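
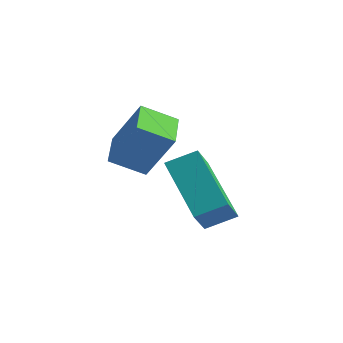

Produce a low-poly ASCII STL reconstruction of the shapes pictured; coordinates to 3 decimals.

solid 
facet normal -0.620 0.735 0.276
outer loop
vertex -1.375 0.727 2.076
vertex -0.759 1.433 1.58
vertex -2.187 0.527 0.782
endloop
endfacet
facet normal -0.581 -0.666 0.468
outer loop
vertex -1.461 -0.333 0.46
vertex -1.375 0.727 2.076
vertex -2.187 0.527 0.782
endloop
endfacet
facet normal -0.620 0.735 0.275
outer loop
vertex -2.187 0.527 0.782
vertex -0.759 1.433 1.58
vertex -1.57 1.233 0.287
endloop
endfacet
facet normal -0.526 -0.129 -0.840
outer loop
vertex -1.57 1.233 0.287
vertex -1.461 -0.333 0.46
vertex -2.187 0.527 0.782
endloop
endfacet
facet normal 0.527 0.130 0.840
outer loop
vertex -1.375 0.727 2.076
vertex -0.033 0.573 1.258
vertex -0.759 1.433 1.58
endloop
endfacet
facet normal -0.581 -0.666 0.468
outer loop
vertex -0.65 -0.133 1.753
vertex -1.375 0.727 2.076
vertex -1.461 -0.333 0.46
endloop
endfacet
facet normal 0.527 0.129 0.840
outer loop
vertex -0.65 -0.133 1.753
vertex -0.033 0.573 1.258
vertex -1.375 0.727 2.076
endloop
endfacet
facet normal 0.581 0.666 -0.468
outer loop
vertex -0.759 1.433 1.58
vertex -0.033 0.573 1.258
vertex -1.57 1.233 0.287
endloop
endfacet
facet normal -0.528 -0.129 -0.840
outer loop
vertex -0.845 0.373 -0.036
vertex -1.461 -0.333 0.46
vertex -1.57 1.233 0.287
endloop
endfacet
facet normal 0.581 0.666 -0.468
outer loop
vertex -1.57 1.233 0.287
vertex -0.033 0.573 1.258
vertex -0.845 0.373 -0.036
endloop
endfacet
facet normal 0.620 -0.735 -0.275
outer loop
vertex -0.845 0.373 -0.036
vertex -0.65 -0.133 1.753
vertex -1.461 -0.333 0.46
endloop
endfacet
facet normal 0.620 -0.735 -0.275
outer loop
vertex -0.033 0.573 1.258
vertex -0.65 -0.133 1.753
vertex -0.845 0.373 -0.036
endloop
endfacet
facet normal -0.766 0.295 0.570
outer loop
vertex -0.896 2.27 0.236
vertex -1.166 2.946 -0.477
vertex -1.446 1.623 -0.168
endloop
endfacet
facet normal 0.266 -0.663 0.700
outer loop
vertex 0.186 0.994 -1.383
vertex -0.896 2.27 0.236
vertex -1.446 1.623 -0.168
endloop
endfacet
facet normal -0.767 0.295 0.570
outer loop
vertex -1.446 1.623 -0.168
vertex -1.166 2.946 -0.477
vertex -1.716 2.3 -0.882
endloop
endfacet
facet normal -0.585 -0.687 -0.430
outer loop
vertex -1.716 2.3 -0.882
vertex 0.186 0.994 -1.383
vertex -1.446 1.623 -0.168
endloop
endfacet
facet normal 0.585 0.687 0.430
outer loop
vertex -0.896 2.27 0.236
vertex 0.466 2.317 -1.692
vertex -1.166 2.946 -0.477
endloop
endfacet
facet normal 0.264 -0.664 0.700
outer loop
vertex 0.736 1.64 -0.978
vertex -0.896 2.27 0.236
vertex 0.186 0.994 -1.383
endloop
endfacet
facet normal 0.585 0.687 0.430
outer loop
vertex 0.736 1.64 -0.978
vertex 0.466 2.317 -1.692
vertex -0.896 2.27 0.236
endloop
endfacet
facet normal -0.265 0.664 -0.699
outer loop
vertex -1.166 2.946 -0.477
vertex 0.466 2.317 -1.692
vertex -1.716 2.3 -0.882
endloop
endfacet
facet normal -0.585 -0.687 -0.430
outer loop
vertex -0.084 1.67 -2.096
vertex 0.186 0.994 -1.383
vertex -1.716 2.3 -0.882
endloop
endfacet
facet normal -0.265 0.663 -0.700
outer loop
vertex -1.716 2.3 -0.882
vertex 0.466 2.317 -1.692
vertex -0.084 1.67 -2.096
endloop
endfacet
facet normal 0.767 -0.295 -0.570
outer loop
vertex -0.084 1.67 -2.096
vertex 0.736 1.64 -0.978
vertex 0.186 0.994 -1.383
endloop
endfacet
facet normal 0.767 -0.296 -0.570
outer loop
vertex 0.466 2.317 -1.692
vertex 0.736 1.64 -0.978
vertex -0.084 1.67 -2.096
endloop
endfacet

endsolid


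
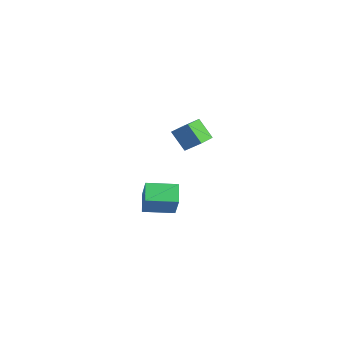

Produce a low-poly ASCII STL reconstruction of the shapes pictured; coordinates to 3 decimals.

solid 
facet normal -0.506 -0.857 0.097
outer loop
vertex -2.882 1.423 -2.638
vertex -3.865 2.085 -1.912
vertex -3.806 1.789 -4.222
endloop
endfacet
facet normal 0.707 -0.476 -0.523
outer loop
vertex -2.835 3.435 -4.408
vertex -2.882 1.423 -2.638
vertex -3.806 1.789 -4.222
endloop
endfacet
facet normal -0.506 -0.857 0.097
outer loop
vertex -3.806 1.789 -4.222
vertex -3.865 2.085 -1.912
vertex -4.789 2.451 -3.496
endloop
endfacet
facet normal -0.494 0.196 -0.847
outer loop
vertex -4.789 2.451 -3.496
vertex -2.835 3.435 -4.408
vertex -3.806 1.789 -4.222
endloop
endfacet
facet normal 0.494 -0.196 0.847
outer loop
vertex -2.882 1.423 -2.638
vertex -2.894 3.731 -2.098
vertex -3.865 2.085 -1.912
endloop
endfacet
facet normal 0.707 -0.476 -0.523
outer loop
vertex -1.911 3.069 -2.824
vertex -2.882 1.423 -2.638
vertex -2.835 3.435 -4.408
endloop
endfacet
facet normal 0.494 -0.196 0.847
outer loop
vertex -1.911 3.069 -2.824
vertex -2.894 3.731 -2.098
vertex -2.882 1.423 -2.638
endloop
endfacet
facet normal -0.707 0.476 0.523
outer loop
vertex -3.865 2.085 -1.912
vertex -2.894 3.731 -2.098
vertex -4.789 2.451 -3.496
endloop
endfacet
facet normal -0.494 0.196 -0.847
outer loop
vertex -3.818 4.097 -3.682
vertex -2.835 3.435 -4.408
vertex -4.789 2.451 -3.496
endloop
endfacet
facet normal -0.707 0.476 0.523
outer loop
vertex -4.789 2.451 -3.496
vertex -2.894 3.731 -2.098
vertex -3.818 4.097 -3.682
endloop
endfacet
facet normal 0.506 0.857 -0.097
outer loop
vertex -3.818 4.097 -3.682
vertex -1.911 3.069 -2.824
vertex -2.835 3.435 -4.408
endloop
endfacet
facet normal 0.506 0.857 -0.097
outer loop
vertex -2.894 3.731 -2.098
vertex -1.911 3.069 -2.824
vertex -3.818 4.097 -3.682
endloop
endfacet
facet normal -0.630 -0.176 0.757
outer loop
vertex 0.374 2.09 4.978
vertex -0.212 3.241 4.758
vertex -0.414 1.54 4.194
endloop
endfacet
facet normal 0.447 -0.879 0.167
outer loop
vertex 0.512 1.799 3.082
vertex 0.374 2.09 4.978
vertex -0.414 1.54 4.194
endloop
endfacet
facet normal -0.630 -0.176 0.757
outer loop
vertex -0.414 1.54 4.194
vertex -0.212 3.241 4.758
vertex -1.0 2.691 3.974
endloop
endfacet
facet normal -0.635 -0.444 -0.632
outer loop
vertex -1.0 2.691 3.974
vertex 0.512 1.799 3.082
vertex -0.414 1.54 4.194
endloop
endfacet
facet normal 0.635 0.444 0.632
outer loop
vertex 0.374 2.09 4.978
vertex 0.714 3.5 3.646
vertex -0.212 3.241 4.758
endloop
endfacet
facet normal 0.447 -0.879 0.167
outer loop
vertex 1.3 2.349 3.866
vertex 0.374 2.09 4.978
vertex 0.512 1.799 3.082
endloop
endfacet
facet normal 0.635 0.444 0.632
outer loop
vertex 1.3 2.349 3.866
vertex 0.714 3.5 3.646
vertex 0.374 2.09 4.978
endloop
endfacet
facet normal -0.447 0.879 -0.167
outer loop
vertex -0.212 3.241 4.758
vertex 0.714 3.5 3.646
vertex -1.0 2.691 3.974
endloop
endfacet
facet normal -0.635 -0.444 -0.632
outer loop
vertex -0.074 2.95 2.862
vertex 0.512 1.799 3.082
vertex -1.0 2.691 3.974
endloop
endfacet
facet normal -0.447 0.879 -0.167
outer loop
vertex -1.0 2.691 3.974
vertex 0.714 3.5 3.646
vertex -0.074 2.95 2.862
endloop
endfacet
facet normal 0.630 0.176 -0.757
outer loop
vertex -0.074 2.95 2.862
vertex 1.3 2.349 3.866
vertex 0.512 1.799 3.082
endloop
endfacet
facet normal 0.630 0.176 -0.757
outer loop
vertex 0.714 3.5 3.646
vertex 1.3 2.349 3.866
vertex -0.074 2.95 2.862
endloop
endfacet

endsolid


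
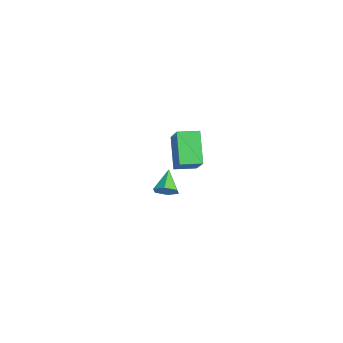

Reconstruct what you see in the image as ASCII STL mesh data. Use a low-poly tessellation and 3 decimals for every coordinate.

solid 
facet normal -0.631 -0.015 0.775
outer loop
vertex 2.842 2.352 4.581
vertex 2.77 3.489 4.544
vertex 1.173 2.202 3.219
endloop
endfacet
facet normal 0.063 -0.997 0.033
outer loop
vertex 2.43 2.231 1.676
vertex 2.842 2.352 4.581
vertex 1.173 2.202 3.219
endloop
endfacet
facet normal -0.632 -0.014 0.775
outer loop
vertex 1.173 2.202 3.219
vertex 2.77 3.489 4.544
vertex 1.101 3.339 3.181
endloop
endfacet
facet normal -0.773 -0.070 -0.631
outer loop
vertex 1.101 3.339 3.181
vertex 2.43 2.231 1.676
vertex 1.173 2.202 3.219
endloop
endfacet
facet normal 0.773 0.069 0.631
outer loop
vertex 2.842 2.352 4.581
vertex 4.027 3.518 3.001
vertex 2.77 3.489 4.544
endloop
endfacet
facet normal 0.063 -0.997 0.033
outer loop
vertex 4.099 2.381 3.039
vertex 2.842 2.352 4.581
vertex 2.43 2.231 1.676
endloop
endfacet
facet normal 0.773 0.070 0.631
outer loop
vertex 4.099 2.381 3.039
vertex 4.027 3.518 3.001
vertex 2.842 2.352 4.581
endloop
endfacet
facet normal -0.063 0.997 -0.033
outer loop
vertex 2.77 3.489 4.544
vertex 4.027 3.518 3.001
vertex 1.101 3.339 3.181
endloop
endfacet
facet normal -0.773 -0.069 -0.631
outer loop
vertex 2.358 3.368 1.639
vertex 2.43 2.231 1.676
vertex 1.101 3.339 3.181
endloop
endfacet
facet normal -0.063 0.997 -0.033
outer loop
vertex 1.101 3.339 3.181
vertex 4.027 3.518 3.001
vertex 2.358 3.368 1.639
endloop
endfacet
facet normal 0.632 0.015 -0.775
outer loop
vertex 2.358 3.368 1.639
vertex 4.099 2.381 3.039
vertex 2.43 2.231 1.676
endloop
endfacet
facet normal 0.631 0.014 -0.775
outer loop
vertex 4.027 3.518 3.001
vertex 4.099 2.381 3.039
vertex 2.358 3.368 1.639
endloop
endfacet
facet normal 0.758 -0.165 -0.630
outer loop
vertex -2.453 2.836 -2.997
vertex -2.824 2.285 -3.299
vertex -2.896 2.962 -3.563
endloop
endfacet
facet normal -0.073 0.960 0.271
outer loop
vertex -2.453 2.836 -2.997
vertex -2.896 2.962 -3.563
vertex -3.976 2.535 -2.341
endloop
endfacet
facet normal 0.758 -0.165 -0.630
outer loop
vertex -2.896 2.962 -3.563
vertex -2.824 2.285 -3.299
vertex -3.267 2.411 -3.865
endloop
endfacet
facet normal -0.668 0.649 -0.364
outer loop
vertex -2.896 2.962 -3.563
vertex -3.267 2.411 -3.865
vertex -3.976 2.535 -2.341
endloop
endfacet
facet normal 0.759 -0.164 -0.630
outer loop
vertex -3.267 2.411 -3.865
vertex -2.824 2.285 -3.299
vertex -3.195 1.734 -3.602
endloop
endfacet
facet normal -0.886 -0.247 -0.392
outer loop
vertex -3.267 2.411 -3.865
vertex -3.195 1.734 -3.602
vertex -3.976 2.535 -2.341
endloop
endfacet
facet normal 0.758 -0.163 -0.631
outer loop
vertex -3.195 1.734 -3.602
vertex -2.824 2.285 -3.299
vertex -2.751 1.608 -3.036
endloop
endfacet
facet normal -0.509 -0.834 0.214
outer loop
vertex -3.195 1.734 -3.602
vertex -2.751 1.608 -3.036
vertex -3.976 2.535 -2.341
endloop
endfacet
facet normal 0.758 -0.164 -0.632
outer loop
vertex -2.751 1.608 -3.036
vertex -2.824 2.285 -3.299
vertex -2.38 2.159 -2.734
endloop
endfacet
facet normal 0.086 -0.523 0.848
outer loop
vertex -2.751 1.608 -3.036
vertex -2.38 2.159 -2.734
vertex -3.976 2.535 -2.341
endloop
endfacet
facet normal 0.758 -0.164 -0.632
outer loop
vertex -2.38 2.159 -2.734
vertex -2.824 2.285 -3.299
vertex -2.453 2.836 -2.997
endloop
endfacet
facet normal 0.304 0.373 0.877
outer loop
vertex -2.38 2.159 -2.734
vertex -2.453 2.836 -2.997
vertex -3.976 2.535 -2.341
endloop
endfacet

endsolid


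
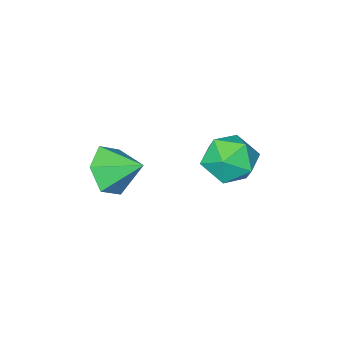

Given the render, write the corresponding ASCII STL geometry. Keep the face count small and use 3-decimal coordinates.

solid 
facet normal 0.426 -0.759 -0.493
outer loop
vertex 0.399 -3.046 0.967
vertex -0.306 -3.091 0.427
vertex 0.382 -2.568 0.217
endloop
endfacet
facet normal 0.527 0.722 0.448
outer loop
vertex 0.399 -3.046 0.967
vertex 0.382 -2.568 0.217
vertex -0.814 -2.189 1.013
endloop
endfacet
facet normal 0.426 -0.759 -0.493
outer loop
vertex 0.382 -2.568 0.217
vertex -0.306 -3.091 0.427
vertex -0.323 -2.613 -0.324
endloop
endfacet
facet normal 0.134 0.958 -0.254
outer loop
vertex 0.382 -2.568 0.217
vertex -0.323 -2.613 -0.324
vertex -0.814 -2.189 1.013
endloop
endfacet
facet normal 0.426 -0.759 -0.493
outer loop
vertex -0.323 -2.613 -0.324
vertex -0.306 -3.091 0.427
vertex -1.012 -3.136 -0.114
endloop
endfacet
facet normal -0.625 0.648 -0.435
outer loop
vertex -0.323 -2.613 -0.324
vertex -1.012 -3.136 -0.114
vertex -0.814 -2.189 1.013
endloop
endfacet
facet normal 0.427 -0.758 -0.494
outer loop
vertex -1.012 -3.136 -0.114
vertex -0.306 -3.091 0.427
vertex -0.995 -3.615 0.636
endloop
endfacet
facet normal -0.991 0.103 0.088
outer loop
vertex -1.012 -3.136 -0.114
vertex -0.995 -3.615 0.636
vertex -0.814 -2.189 1.013
endloop
endfacet
facet normal 0.427 -0.758 -0.494
outer loop
vertex -0.995 -3.615 0.636
vertex -0.306 -3.091 0.427
vertex -0.289 -3.57 1.177
endloop
endfacet
facet normal -0.597 -0.133 0.791
outer loop
vertex -0.995 -3.615 0.636
vertex -0.289 -3.57 1.177
vertex -0.814 -2.189 1.013
endloop
endfacet
facet normal 0.427 -0.758 -0.494
outer loop
vertex -0.289 -3.57 1.177
vertex -0.306 -3.091 0.427
vertex 0.399 -3.046 0.967
endloop
endfacet
facet normal 0.162 0.177 0.971
outer loop
vertex -0.289 -3.57 1.177
vertex 0.399 -3.046 0.967
vertex -0.814 -2.189 1.013
endloop
endfacet
facet normal -0.547 0.745 0.381
outer loop
vertex -4.324 -1.375 0.248
vertex -3.767 -1.35 0.999
vertex -3.569 -0.823 0.252
endloop
endfacet
facet normal -0.555 0.762 -0.332
outer loop
vertex -4.324 -1.375 0.248
vertex -3.569 -0.823 0.252
vertex -3.785 -1.315 -0.515
endloop
endfacet
facet normal -0.814 0.139 -0.564
outer loop
vertex -4.324 -1.375 0.248
vertex -3.785 -1.315 -0.515
vertex -4.117 -2.146 -0.241
endloop
endfacet
facet normal -0.965 -0.262 0.005
outer loop
vertex -4.324 -1.375 0.248
vertex -4.117 -2.146 -0.241
vertex -4.106 -2.168 0.694
endloop
endfacet
facet normal -0.800 0.112 0.590
outer loop
vertex -4.324 -1.375 0.248
vertex -4.106 -2.168 0.694
vertex -3.767 -1.35 0.999
endloop
endfacet
facet normal 0.118 0.820 -0.560
outer loop
vertex -3.785 -1.315 -0.515
vertex -3.569 -0.823 0.252
vertex -2.894 -1.252 -0.234
endloop
endfacet
facet normal 0.132 0.793 0.595
outer loop
vertex -3.569 -0.823 0.252
vertex -3.767 -1.35 0.999
vertex -2.883 -1.274 0.701
endloop
endfacet
facet normal -0.278 -0.233 0.932
outer loop
vertex -3.767 -1.35 0.999
vertex -4.106 -2.168 0.694
vertex -3.215 -2.105 0.975
endloop
endfacet
facet normal -0.543 -0.840 -0.013
outer loop
vertex -4.106 -2.168 0.694
vertex -4.117 -2.146 -0.241
vertex -3.431 -2.597 0.208
endloop
endfacet
facet normal -0.299 -0.189 -0.935
outer loop
vertex -4.117 -2.146 -0.241
vertex -3.785 -1.315 -0.515
vertex -3.233 -2.07 -0.539
endloop
endfacet
facet normal 0.965 0.262 -0.005
outer loop
vertex -2.676 -2.045 0.212
vertex -2.894 -1.252 -0.234
vertex -2.883 -1.274 0.701
endloop
endfacet
facet normal 0.814 -0.139 0.564
outer loop
vertex -2.676 -2.045 0.212
vertex -2.883 -1.274 0.701
vertex -3.215 -2.105 0.975
endloop
endfacet
facet normal 0.555 -0.762 0.332
outer loop
vertex -2.676 -2.045 0.212
vertex -3.215 -2.105 0.975
vertex -3.431 -2.597 0.208
endloop
endfacet
facet normal 0.547 -0.745 -0.381
outer loop
vertex -2.676 -2.045 0.212
vertex -3.431 -2.597 0.208
vertex -3.233 -2.07 -0.539
endloop
endfacet
facet normal 0.800 -0.112 -0.590
outer loop
vertex -2.676 -2.045 0.212
vertex -3.233 -2.07 -0.539
vertex -2.894 -1.252 -0.234
endloop
endfacet
facet normal 0.543 0.840 0.013
outer loop
vertex -2.883 -1.274 0.701
vertex -2.894 -1.252 -0.234
vertex -3.569 -0.823 0.252
endloop
endfacet
facet normal 0.299 0.189 0.935
outer loop
vertex -3.215 -2.105 0.975
vertex -2.883 -1.274 0.701
vertex -3.767 -1.35 0.999
endloop
endfacet
facet normal -0.118 -0.820 0.560
outer loop
vertex -3.431 -2.597 0.208
vertex -3.215 -2.105 0.975
vertex -4.106 -2.168 0.694
endloop
endfacet
facet normal -0.132 -0.793 -0.595
outer loop
vertex -3.233 -2.07 -0.539
vertex -3.431 -2.597 0.208
vertex -4.117 -2.146 -0.241
endloop
endfacet
facet normal 0.278 0.233 -0.932
outer loop
vertex -2.894 -1.252 -0.234
vertex -3.233 -2.07 -0.539
vertex -3.785 -1.315 -0.515
endloop
endfacet

endsolid


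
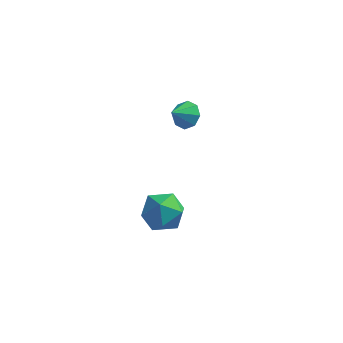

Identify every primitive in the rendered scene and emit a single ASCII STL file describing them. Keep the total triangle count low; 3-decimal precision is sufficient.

solid 
facet normal 0.427 0.638 -0.640
outer loop
vertex -0.218 2.608 -0.238
vertex -0.621 2.351 -0.763
vertex -0.689 2.874 -0.287
endloop
endfacet
facet normal -0.005 0.173 0.985
outer loop
vertex -0.218 2.608 -0.238
vertex -0.689 2.874 -0.287
vertex -1.079 1.669 -0.077
endloop
endfacet
facet normal 0.428 0.638 -0.640
outer loop
vertex -0.689 2.874 -0.287
vertex -0.621 2.351 -0.763
vertex -1.12 2.834 -0.615
endloop
endfacet
facet normal -0.592 0.321 0.739
outer loop
vertex -0.689 2.874 -0.287
vertex -1.12 2.834 -0.615
vertex -1.079 1.669 -0.077
endloop
endfacet
facet normal 0.427 0.638 -0.641
outer loop
vertex -1.12 2.834 -0.615
vertex -0.621 2.351 -0.763
vertex -1.259 2.511 -1.029
endloop
endfacet
facet normal -0.963 0.085 0.257
outer loop
vertex -1.12 2.834 -0.615
vertex -1.259 2.511 -1.029
vertex -1.079 1.669 -0.077
endloop
endfacet
facet normal 0.427 0.639 -0.640
outer loop
vertex -1.259 2.511 -1.029
vertex -0.621 2.351 -0.763
vertex -1.025 2.095 -1.288
endloop
endfacet
facet normal -0.901 -0.395 -0.179
outer loop
vertex -1.259 2.511 -1.029
vertex -1.025 2.095 -1.288
vertex -1.079 1.669 -0.077
endloop
endfacet
facet normal 0.429 0.637 -0.641
outer loop
vertex -1.025 2.095 -1.288
vertex -0.621 2.351 -0.763
vertex -0.554 1.828 -1.238
endloop
endfacet
facet normal -0.443 -0.840 -0.315
outer loop
vertex -1.025 2.095 -1.288
vertex -0.554 1.828 -1.238
vertex -1.079 1.669 -0.077
endloop
endfacet
facet normal 0.428 0.637 -0.641
outer loop
vertex -0.554 1.828 -1.238
vertex -0.621 2.351 -0.763
vertex -0.122 1.868 -0.91
endloop
endfacet
facet normal 0.144 -0.987 -0.070
outer loop
vertex -0.554 1.828 -1.238
vertex -0.122 1.868 -0.91
vertex -1.079 1.669 -0.077
endloop
endfacet
facet normal 0.428 0.637 -0.641
outer loop
vertex -0.122 1.868 -0.91
vertex -0.621 2.351 -0.763
vertex 0.017 2.191 -0.496
endloop
endfacet
facet normal 0.515 -0.751 0.413
outer loop
vertex -0.122 1.868 -0.91
vertex 0.017 2.191 -0.496
vertex -1.079 1.669 -0.077
endloop
endfacet
facet normal 0.428 0.638 -0.641
outer loop
vertex 0.017 2.191 -0.496
vertex -0.621 2.351 -0.763
vertex -0.218 2.608 -0.238
endloop
endfacet
facet normal 0.453 -0.270 0.849
outer loop
vertex 0.017 2.191 -0.496
vertex -0.218 2.608 -0.238
vertex -1.079 1.669 -0.077
endloop
endfacet
facet normal -0.289 0.785 0.547
outer loop
vertex -0.419 -2.075 -2.085
vertex -0.86 -2.698 -1.424
vertex 0.105 -2.43 -1.299
endloop
endfacet
facet normal 0.320 0.925 0.204
outer loop
vertex -0.419 -2.075 -2.085
vertex 0.105 -2.43 -1.299
vertex 0.536 -2.378 -2.21
endloop
endfacet
facet normal 0.203 0.845 -0.495
outer loop
vertex -0.419 -2.075 -2.085
vertex 0.536 -2.378 -2.21
vertex -0.163 -2.614 -2.899
endloop
endfacet
facet normal -0.479 0.655 -0.584
outer loop
vertex -0.419 -2.075 -2.085
vertex -0.163 -2.614 -2.899
vertex -1.025 -2.812 -2.414
endloop
endfacet
facet normal -0.784 0.618 0.059
outer loop
vertex -0.419 -2.075 -2.085
vertex -1.025 -2.812 -2.414
vertex -0.86 -2.698 -1.424
endloop
endfacet
facet normal 0.802 0.439 0.405
outer loop
vertex 0.536 -2.378 -2.21
vertex 0.105 -2.43 -1.299
vertex 0.685 -3.188 -1.626
endloop
endfacet
facet normal -0.183 0.213 0.960
outer loop
vertex 0.105 -2.43 -1.299
vertex -0.86 -2.698 -1.424
vertex -0.177 -3.386 -1.141
endloop
endfacet
facet normal -0.984 -0.058 0.171
outer loop
vertex -0.86 -2.698 -1.424
vertex -1.025 -2.812 -2.414
vertex -0.876 -3.622 -1.83
endloop
endfacet
facet normal -0.490 0.001 -0.871
outer loop
vertex -1.025 -2.812 -2.414
vertex -0.163 -2.614 -2.899
vertex -0.445 -3.57 -2.741
endloop
endfacet
facet normal 0.613 0.309 -0.727
outer loop
vertex -0.163 -2.614 -2.899
vertex 0.536 -2.378 -2.21
vertex 0.52 -3.302 -2.616
endloop
endfacet
facet normal 0.479 -0.655 0.584
outer loop
vertex 0.079 -3.925 -1.955
vertex 0.685 -3.188 -1.626
vertex -0.177 -3.386 -1.141
endloop
endfacet
facet normal -0.203 -0.845 0.495
outer loop
vertex 0.079 -3.925 -1.955
vertex -0.177 -3.386 -1.141
vertex -0.876 -3.622 -1.83
endloop
endfacet
facet normal -0.320 -0.925 -0.204
outer loop
vertex 0.079 -3.925 -1.955
vertex -0.876 -3.622 -1.83
vertex -0.445 -3.57 -2.741
endloop
endfacet
facet normal 0.289 -0.785 -0.547
outer loop
vertex 0.079 -3.925 -1.955
vertex -0.445 -3.57 -2.741
vertex 0.52 -3.302 -2.616
endloop
endfacet
facet normal 0.784 -0.618 -0.059
outer loop
vertex 0.079 -3.925 -1.955
vertex 0.52 -3.302 -2.616
vertex 0.685 -3.188 -1.626
endloop
endfacet
facet normal 0.490 -0.001 0.871
outer loop
vertex -0.177 -3.386 -1.141
vertex 0.685 -3.188 -1.626
vertex 0.105 -2.43 -1.299
endloop
endfacet
facet normal -0.613 -0.309 0.727
outer loop
vertex -0.876 -3.622 -1.83
vertex -0.177 -3.386 -1.141
vertex -0.86 -2.698 -1.424
endloop
endfacet
facet normal -0.802 -0.439 -0.405
outer loop
vertex -0.445 -3.57 -2.741
vertex -0.876 -3.622 -1.83
vertex -1.025 -2.812 -2.414
endloop
endfacet
facet normal 0.183 -0.213 -0.960
outer loop
vertex 0.52 -3.302 -2.616
vertex -0.445 -3.57 -2.741
vertex -0.163 -2.614 -2.899
endloop
endfacet
facet normal 0.984 0.058 -0.171
outer loop
vertex 0.685 -3.188 -1.626
vertex 0.52 -3.302 -2.616
vertex 0.536 -2.378 -2.21
endloop
endfacet

endsolid


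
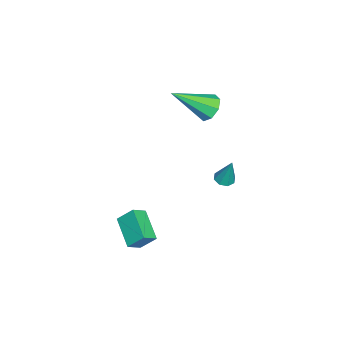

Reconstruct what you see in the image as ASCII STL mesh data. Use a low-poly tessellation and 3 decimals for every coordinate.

solid 
facet normal -0.755 -0.502 0.422
outer loop
vertex 2.755 -4.372 -1.797
vertex 2.695 -3.666 -1.064
vertex 2.226 -3.953 -2.245
endloop
endfacet
facet normal 0.060 -0.693 -0.719
outer loop
vertex 3.425 -3.154 -2.916
vertex 2.755 -4.372 -1.797
vertex 2.226 -3.953 -2.245
endloop
endfacet
facet normal -0.754 -0.504 0.422
outer loop
vertex 2.226 -3.953 -2.245
vertex 2.695 -3.666 -1.064
vertex 2.165 -3.247 -1.511
endloop
endfacet
facet normal -0.654 0.517 -0.552
outer loop
vertex 2.165 -3.247 -1.511
vertex 3.425 -3.154 -2.916
vertex 2.226 -3.953 -2.245
endloop
endfacet
facet normal 0.654 -0.518 0.552
outer loop
vertex 2.755 -4.372 -1.797
vertex 3.894 -2.867 -1.735
vertex 2.695 -3.666 -1.064
endloop
endfacet
facet normal 0.059 -0.693 -0.719
outer loop
vertex 3.955 -3.573 -2.469
vertex 2.755 -4.372 -1.797
vertex 3.425 -3.154 -2.916
endloop
endfacet
facet normal 0.654 -0.518 0.552
outer loop
vertex 3.955 -3.573 -2.469
vertex 3.894 -2.867 -1.735
vertex 2.755 -4.372 -1.797
endloop
endfacet
facet normal -0.059 0.692 0.719
outer loop
vertex 2.695 -3.666 -1.064
vertex 3.894 -2.867 -1.735
vertex 2.165 -3.247 -1.511
endloop
endfacet
facet normal -0.654 0.518 -0.552
outer loop
vertex 3.365 -2.448 -2.183
vertex 3.425 -3.154 -2.916
vertex 2.165 -3.247 -1.511
endloop
endfacet
facet normal -0.059 0.693 0.718
outer loop
vertex 2.165 -3.247 -1.511
vertex 3.894 -2.867 -1.735
vertex 3.365 -2.448 -2.183
endloop
endfacet
facet normal 0.754 0.503 -0.423
outer loop
vertex 3.365 -2.448 -2.183
vertex 3.955 -3.573 -2.469
vertex 3.425 -3.154 -2.916
endloop
endfacet
facet normal 0.755 0.503 -0.421
outer loop
vertex 3.894 -2.867 -1.735
vertex 3.955 -3.573 -2.469
vertex 3.365 -2.448 -2.183
endloop
endfacet
facet normal -0.359 0.716 -0.599
outer loop
vertex -0.67 -1.018 2.92
vertex -1.365 -1.284 3.019
vertex -0.936 -0.777 3.368
endloop
endfacet
facet normal 0.881 0.310 0.356
outer loop
vertex -0.67 -1.018 2.92
vertex -0.936 -0.777 3.368
vertex -0.595 -2.816 4.301
endloop
endfacet
facet normal -0.360 0.716 -0.598
outer loop
vertex -0.936 -0.777 3.368
vertex -1.365 -1.284 3.019
vertex -1.453 -0.833 3.612
endloop
endfacet
facet normal 0.345 0.438 0.831
outer loop
vertex -0.936 -0.777 3.368
vertex -1.453 -0.833 3.612
vertex -0.595 -2.816 4.301
endloop
endfacet
facet normal -0.359 0.716 -0.598
outer loop
vertex -1.453 -0.833 3.612
vertex -1.365 -1.284 3.019
vertex -1.918 -1.153 3.508
endloop
endfacet
facet normal -0.330 0.179 0.927
outer loop
vertex -1.453 -0.833 3.612
vertex -1.918 -1.153 3.508
vertex -0.595 -2.816 4.301
endloop
endfacet
facet normal -0.360 0.716 -0.599
outer loop
vertex -1.918 -1.153 3.508
vertex -1.365 -1.284 3.019
vertex -2.059 -1.55 3.118
endloop
endfacet
facet normal -0.746 -0.313 0.588
outer loop
vertex -1.918 -1.153 3.508
vertex -2.059 -1.55 3.118
vertex -0.595 -2.816 4.301
endloop
endfacet
facet normal -0.360 0.715 -0.600
outer loop
vertex -2.059 -1.55 3.118
vertex -1.365 -1.284 3.019
vertex -1.793 -1.792 2.67
endloop
endfacet
facet normal -0.660 -0.751 0.014
outer loop
vertex -2.059 -1.55 3.118
vertex -1.793 -1.792 2.67
vertex -0.595 -2.816 4.301
endloop
endfacet
facet normal -0.359 0.715 -0.600
outer loop
vertex -1.793 -1.792 2.67
vertex -1.365 -1.284 3.019
vertex -1.276 -1.736 2.427
endloop
endfacet
facet normal -0.122 -0.878 -0.462
outer loop
vertex -1.793 -1.792 2.67
vertex -1.276 -1.736 2.427
vertex -0.595 -2.816 4.301
endloop
endfacet
facet normal -0.360 0.714 -0.600
outer loop
vertex -1.276 -1.736 2.427
vertex -1.365 -1.284 3.019
vertex -0.811 -1.415 2.53
endloop
endfacet
facet normal 0.552 -0.620 -0.558
outer loop
vertex -1.276 -1.736 2.427
vertex -0.811 -1.415 2.53
vertex -0.595 -2.816 4.301
endloop
endfacet
facet normal -0.359 0.716 -0.599
outer loop
vertex -0.811 -1.415 2.53
vertex -1.365 -1.284 3.019
vertex -0.67 -1.018 2.92
endloop
endfacet
facet normal 0.967 -0.128 -0.219
outer loop
vertex -0.811 -1.415 2.53
vertex -0.67 -1.018 2.92
vertex -0.595 -2.816 4.301
endloop
endfacet
facet normal -0.184 -0.262 -0.947
outer loop
vertex -0.574 -0.618 -1.49
vertex -1.055 -0.494 -1.431
vertex -0.643 -0.252 -1.578
endloop
endfacet
facet normal 0.977 0.201 0.071
outer loop
vertex -0.574 -0.618 -1.49
vertex -0.643 -0.252 -1.578
vertex -0.785 -0.106 -0.029
endloop
endfacet
facet normal -0.184 -0.263 -0.947
outer loop
vertex -0.643 -0.252 -1.578
vertex -1.055 -0.494 -1.431
vertex -0.953 -0.028 -1.58
endloop
endfacet
facet normal 0.586 0.810 -0.023
outer loop
vertex -0.643 -0.252 -1.578
vertex -0.953 -0.028 -1.58
vertex -0.785 -0.106 -0.029
endloop
endfacet
facet normal -0.184 -0.263 -0.947
outer loop
vertex -0.953 -0.028 -1.58
vertex -1.055 -0.494 -1.431
vertex -1.323 -0.076 -1.495
endloop
endfacet
facet normal -0.114 0.991 0.062
outer loop
vertex -0.953 -0.028 -1.58
vertex -1.323 -0.076 -1.495
vertex -0.785 -0.106 -0.029
endloop
endfacet
facet normal -0.182 -0.262 -0.948
outer loop
vertex -1.323 -0.076 -1.495
vertex -1.055 -0.494 -1.431
vertex -1.536 -0.37 -1.373
endloop
endfacet
facet normal -0.720 0.636 0.277
outer loop
vertex -1.323 -0.076 -1.495
vertex -1.536 -0.37 -1.373
vertex -0.785 -0.106 -0.029
endloop
endfacet
facet normal -0.182 -0.262 -0.948
outer loop
vertex -1.536 -0.37 -1.373
vertex -1.055 -0.494 -1.431
vertex -1.468 -0.736 -1.285
endloop
endfacet
facet normal -0.869 -0.043 0.494
outer loop
vertex -1.536 -0.37 -1.373
vertex -1.468 -0.736 -1.285
vertex -0.785 -0.106 -0.029
endloop
endfacet
facet normal -0.182 -0.261 -0.948
outer loop
vertex -1.468 -0.736 -1.285
vertex -1.055 -0.494 -1.431
vertex -1.158 -0.96 -1.283
endloop
endfacet
facet normal -0.477 -0.654 0.587
outer loop
vertex -1.468 -0.736 -1.285
vertex -1.158 -0.96 -1.283
vertex -0.785 -0.106 -0.029
endloop
endfacet
facet normal -0.181 -0.261 -0.948
outer loop
vertex -1.158 -0.96 -1.283
vertex -1.055 -0.494 -1.431
vertex -0.788 -0.911 -1.367
endloop
endfacet
facet normal 0.225 -0.835 0.502
outer loop
vertex -1.158 -0.96 -1.283
vertex -0.788 -0.911 -1.367
vertex -0.785 -0.106 -0.029
endloop
endfacet
facet normal -0.184 -0.263 -0.947
outer loop
vertex -0.788 -0.911 -1.367
vertex -1.055 -0.494 -1.431
vertex -0.574 -0.618 -1.49
endloop
endfacet
facet normal 0.827 -0.483 0.289
outer loop
vertex -0.788 -0.911 -1.367
vertex -0.574 -0.618 -1.49
vertex -0.785 -0.106 -0.029
endloop
endfacet

endsolid


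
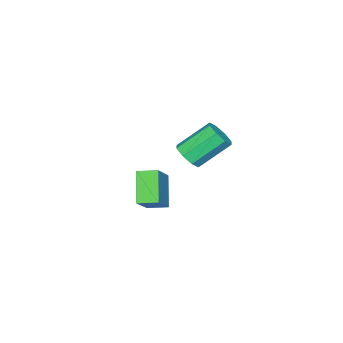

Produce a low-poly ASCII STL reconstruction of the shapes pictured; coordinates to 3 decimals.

solid 
facet normal 0.567 -0.517 -0.641
outer loop
vertex -2.595 -3.357 3.808
vertex -3.195 -3.518 3.407
vertex -2.697 -2.971 3.406
endloop
endfacet
facet normal 0.804 0.518 0.293
outer loop
vertex -2.595 -3.357 3.808
vertex -2.697 -2.971 3.406
vertex -3.644 -2.401 4.995
endloop
endfacet
facet normal 0.804 0.518 0.293
outer loop
vertex -3.644 -2.401 4.995
vertex -2.697 -2.971 3.406
vertex -3.746 -2.015 4.593
endloop
endfacet
facet normal -0.567 0.517 0.641
outer loop
vertex -3.644 -2.401 4.995
vertex -3.746 -2.015 4.593
vertex -4.245 -2.562 4.593
endloop
endfacet
facet normal 0.566 -0.516 -0.643
outer loop
vertex -2.697 -2.971 3.406
vertex -3.195 -3.518 3.407
vertex -3.092 -2.905 3.005
endloop
endfacet
facet normal 0.440 0.848 -0.294
outer loop
vertex -2.697 -2.971 3.406
vertex -3.092 -2.905 3.005
vertex -3.746 -2.015 4.593
endloop
endfacet
facet normal 0.440 0.848 -0.294
outer loop
vertex -3.746 -2.015 4.593
vertex -3.092 -2.905 3.005
vertex -4.141 -1.949 4.192
endloop
endfacet
facet normal -0.566 0.516 0.643
outer loop
vertex -3.746 -2.015 4.593
vertex -4.141 -1.949 4.192
vertex -4.245 -2.562 4.593
endloop
endfacet
facet normal 0.567 -0.516 -0.642
outer loop
vertex -3.092 -2.905 3.005
vertex -3.195 -3.518 3.407
vertex -3.547 -3.198 2.839
endloop
endfacet
facet normal -0.181 0.682 -0.709
outer loop
vertex -3.092 -2.905 3.005
vertex -3.547 -3.198 2.839
vertex -4.141 -1.949 4.192
endloop
endfacet
facet normal -0.182 0.681 -0.709
outer loop
vertex -4.141 -1.949 4.192
vertex -3.547 -3.198 2.839
vertex -4.596 -2.243 4.026
endloop
endfacet
facet normal -0.568 0.516 0.642
outer loop
vertex -4.141 -1.949 4.192
vertex -4.596 -2.243 4.026
vertex -4.245 -2.562 4.593
endloop
endfacet
facet normal 0.568 -0.515 -0.642
outer loop
vertex -3.547 -3.198 2.839
vertex -3.195 -3.518 3.407
vertex -3.796 -3.679 3.005
endloop
endfacet
facet normal -0.696 0.116 -0.708
outer loop
vertex -3.547 -3.198 2.839
vertex -3.796 -3.679 3.005
vertex -4.596 -2.243 4.026
endloop
endfacet
facet normal -0.696 0.116 -0.709
outer loop
vertex -4.596 -2.243 4.026
vertex -3.796 -3.679 3.005
vertex -4.845 -2.723 4.192
endloop
endfacet
facet normal -0.567 0.516 0.642
outer loop
vertex -4.596 -2.243 4.026
vertex -4.845 -2.723 4.192
vertex -4.245 -2.562 4.593
endloop
endfacet
facet normal 0.567 -0.517 -0.641
outer loop
vertex -3.796 -3.679 3.005
vertex -3.195 -3.518 3.407
vertex -3.694 -4.065 3.407
endloop
endfacet
facet normal -0.804 -0.518 -0.293
outer loop
vertex -3.796 -3.679 3.005
vertex -3.694 -4.065 3.407
vertex -4.845 -2.723 4.192
endloop
endfacet
facet normal -0.804 -0.518 -0.293
outer loop
vertex -4.845 -2.723 4.192
vertex -3.694 -4.065 3.407
vertex -4.743 -3.109 4.594
endloop
endfacet
facet normal -0.567 0.517 0.641
outer loop
vertex -4.845 -2.723 4.192
vertex -4.743 -3.109 4.594
vertex -4.245 -2.562 4.593
endloop
endfacet
facet normal 0.566 -0.516 -0.643
outer loop
vertex -3.694 -4.065 3.407
vertex -3.195 -3.518 3.407
vertex -3.299 -4.131 3.808
endloop
endfacet
facet normal -0.440 -0.848 0.294
outer loop
vertex -3.694 -4.065 3.407
vertex -3.299 -4.131 3.808
vertex -4.743 -3.109 4.594
endloop
endfacet
facet normal -0.440 -0.848 0.294
outer loop
vertex -4.743 -3.109 4.594
vertex -3.299 -4.131 3.808
vertex -4.348 -3.175 4.995
endloop
endfacet
facet normal -0.566 0.516 0.643
outer loop
vertex -4.743 -3.109 4.594
vertex -4.348 -3.175 4.995
vertex -4.245 -2.562 4.593
endloop
endfacet
facet normal 0.568 -0.516 -0.642
outer loop
vertex -3.299 -4.131 3.808
vertex -3.195 -3.518 3.407
vertex -2.844 -3.837 3.974
endloop
endfacet
facet normal 0.182 -0.681 0.709
outer loop
vertex -3.299 -4.131 3.808
vertex -2.844 -3.837 3.974
vertex -4.348 -3.175 4.995
endloop
endfacet
facet normal 0.181 -0.682 0.709
outer loop
vertex -4.348 -3.175 4.995
vertex -2.844 -3.837 3.974
vertex -3.893 -2.882 5.161
endloop
endfacet
facet normal -0.567 0.516 0.642
outer loop
vertex -4.348 -3.175 4.995
vertex -3.893 -2.882 5.161
vertex -4.245 -2.562 4.593
endloop
endfacet
facet normal 0.567 -0.516 -0.642
outer loop
vertex -2.844 -3.837 3.974
vertex -3.195 -3.518 3.407
vertex -2.595 -3.357 3.808
endloop
endfacet
facet normal 0.696 -0.116 0.709
outer loop
vertex -2.844 -3.837 3.974
vertex -2.595 -3.357 3.808
vertex -3.893 -2.882 5.161
endloop
endfacet
facet normal 0.696 -0.116 0.709
outer loop
vertex -3.893 -2.882 5.161
vertex -2.595 -3.357 3.808
vertex -3.644 -2.401 4.995
endloop
endfacet
facet normal -0.568 0.515 0.642
outer loop
vertex -3.893 -2.882 5.161
vertex -3.644 -2.401 4.995
vertex -4.245 -2.562 4.593
endloop
endfacet
facet normal -0.558 -0.393 0.731
outer loop
vertex 1.126 -3.09 5.079
vertex 0.744 -2.287 5.219
vertex -0.166 -3.494 3.876
endloop
endfacet
facet normal 0.424 -0.892 -0.156
outer loop
vertex 0.716 -2.873 2.721
vertex 1.126 -3.09 5.079
vertex -0.166 -3.494 3.876
endloop
endfacet
facet normal -0.559 -0.392 0.731
outer loop
vertex -0.166 -3.494 3.876
vertex 0.744 -2.287 5.219
vertex -0.547 -2.69 4.016
endloop
endfacet
facet normal -0.713 -0.222 -0.664
outer loop
vertex -0.547 -2.69 4.016
vertex 0.716 -2.873 2.721
vertex -0.166 -3.494 3.876
endloop
endfacet
facet normal 0.713 0.223 0.665
outer loop
vertex 1.126 -3.09 5.079
vertex 1.626 -1.666 4.064
vertex 0.744 -2.287 5.219
endloop
endfacet
facet normal 0.424 -0.892 -0.156
outer loop
vertex 2.007 -2.47 3.924
vertex 1.126 -3.09 5.079
vertex 0.716 -2.873 2.721
endloop
endfacet
facet normal 0.714 0.223 0.664
outer loop
vertex 2.007 -2.47 3.924
vertex 1.626 -1.666 4.064
vertex 1.126 -3.09 5.079
endloop
endfacet
facet normal -0.424 0.892 0.156
outer loop
vertex 0.744 -2.287 5.219
vertex 1.626 -1.666 4.064
vertex -0.547 -2.69 4.016
endloop
endfacet
facet normal -0.713 -0.224 -0.664
outer loop
vertex 0.334 -2.07 2.861
vertex 0.716 -2.873 2.721
vertex -0.547 -2.69 4.016
endloop
endfacet
facet normal -0.424 0.892 0.156
outer loop
vertex -0.547 -2.69 4.016
vertex 1.626 -1.666 4.064
vertex 0.334 -2.07 2.861
endloop
endfacet
facet normal 0.558 0.393 -0.731
outer loop
vertex 0.334 -2.07 2.861
vertex 2.007 -2.47 3.924
vertex 0.716 -2.873 2.721
endloop
endfacet
facet normal 0.558 0.392 -0.731
outer loop
vertex 1.626 -1.666 4.064
vertex 2.007 -2.47 3.924
vertex 0.334 -2.07 2.861
endloop
endfacet

endsolid


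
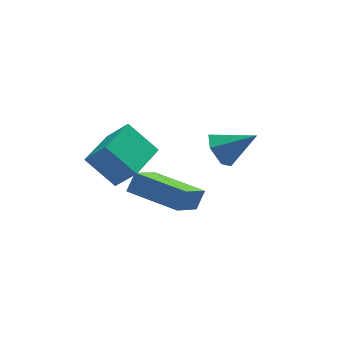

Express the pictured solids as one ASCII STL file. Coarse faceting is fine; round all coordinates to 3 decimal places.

solid 
facet normal -0.670 0.737 0.087
outer loop
vertex -4.218 -0.595 3.461
vertex -3.777 -0.279 4.179
vertex -3.07 0.593 2.231
endloop
endfacet
facet normal -0.490 -0.352 -0.797
outer loop
vertex -1.603 -1.021 2.041
vertex -4.218 -0.595 3.461
vertex -3.07 0.593 2.231
endloop
endfacet
facet normal -0.670 0.737 0.086
outer loop
vertex -3.07 0.593 2.231
vertex -3.777 -0.279 4.179
vertex -2.629 0.91 2.949
endloop
endfacet
facet normal 0.557 0.577 -0.597
outer loop
vertex -2.629 0.91 2.949
vertex -1.603 -1.021 2.041
vertex -3.07 0.593 2.231
endloop
endfacet
facet normal -0.558 -0.577 0.597
outer loop
vertex -4.218 -0.595 3.461
vertex -2.31 -1.893 3.989
vertex -3.777 -0.279 4.179
endloop
endfacet
facet normal -0.490 -0.352 -0.797
outer loop
vertex -2.751 -2.21 3.271
vertex -4.218 -0.595 3.461
vertex -1.603 -1.021 2.041
endloop
endfacet
facet normal -0.558 -0.577 0.597
outer loop
vertex -2.751 -2.21 3.271
vertex -2.31 -1.893 3.989
vertex -4.218 -0.595 3.461
endloop
endfacet
facet normal 0.490 0.352 0.797
outer loop
vertex -3.777 -0.279 4.179
vertex -2.31 -1.893 3.989
vertex -2.629 0.91 2.949
endloop
endfacet
facet normal 0.558 0.577 -0.597
outer loop
vertex -1.162 -0.705 2.759
vertex -1.603 -1.021 2.041
vertex -2.629 0.91 2.949
endloop
endfacet
facet normal 0.490 0.352 0.797
outer loop
vertex -2.629 0.91 2.949
vertex -2.31 -1.893 3.989
vertex -1.162 -0.705 2.759
endloop
endfacet
facet normal 0.670 -0.737 -0.087
outer loop
vertex -1.162 -0.705 2.759
vertex -2.751 -2.21 3.271
vertex -1.603 -1.021 2.041
endloop
endfacet
facet normal 0.670 -0.737 -0.086
outer loop
vertex -2.31 -1.893 3.989
vertex -2.751 -2.21 3.271
vertex -1.162 -0.705 2.759
endloop
endfacet
facet normal -0.689 -0.725 -0.013
outer loop
vertex -3.434 0.685 3.25
vertex -4.391 1.574 4.384
vertex -4.104 1.341 2.171
endloop
endfacet
facet normal 0.553 -0.514 -0.656
outer loop
vertex -2.789 2.726 2.196
vertex -3.434 0.685 3.25
vertex -4.104 1.341 2.171
endloop
endfacet
facet normal -0.689 -0.725 -0.013
outer loop
vertex -4.104 1.341 2.171
vertex -4.391 1.574 4.384
vertex -5.061 2.23 3.305
endloop
endfacet
facet normal -0.469 0.459 -0.755
outer loop
vertex -5.061 2.23 3.305
vertex -2.789 2.726 2.196
vertex -4.104 1.341 2.171
endloop
endfacet
facet normal 0.469 -0.459 0.755
outer loop
vertex -3.434 0.685 3.25
vertex -3.076 2.959 4.409
vertex -4.391 1.574 4.384
endloop
endfacet
facet normal 0.553 -0.514 -0.656
outer loop
vertex -2.119 2.07 3.275
vertex -3.434 0.685 3.25
vertex -2.789 2.726 2.196
endloop
endfacet
facet normal 0.469 -0.459 0.755
outer loop
vertex -2.119 2.07 3.275
vertex -3.076 2.959 4.409
vertex -3.434 0.685 3.25
endloop
endfacet
facet normal -0.553 0.514 0.656
outer loop
vertex -4.391 1.574 4.384
vertex -3.076 2.959 4.409
vertex -5.061 2.23 3.305
endloop
endfacet
facet normal -0.469 0.459 -0.755
outer loop
vertex -3.746 3.615 3.33
vertex -2.789 2.726 2.196
vertex -5.061 2.23 3.305
endloop
endfacet
facet normal -0.553 0.514 0.656
outer loop
vertex -5.061 2.23 3.305
vertex -3.076 2.959 4.409
vertex -3.746 3.615 3.33
endloop
endfacet
facet normal 0.689 0.725 0.013
outer loop
vertex -3.746 3.615 3.33
vertex -2.119 2.07 3.275
vertex -2.789 2.726 2.196
endloop
endfacet
facet normal 0.689 0.725 0.013
outer loop
vertex -3.076 2.959 4.409
vertex -2.119 2.07 3.275
vertex -3.746 3.615 3.33
endloop
endfacet
facet normal -0.786 0.286 -0.548
outer loop
vertex 0.558 1.397 2.956
vertex 0.022 1.013 3.524
vertex 0.248 1.846 3.634
endloop
endfacet
facet normal 0.781 0.622 -0.055
outer loop
vertex 0.558 1.397 2.956
vertex 0.248 1.846 3.634
vertex 1.358 0.527 4.456
endloop
endfacet
facet normal -0.786 0.286 -0.548
outer loop
vertex 0.248 1.846 3.634
vertex 0.022 1.013 3.524
vertex -0.288 1.462 4.202
endloop
endfacet
facet normal 0.268 0.662 0.700
outer loop
vertex 0.248 1.846 3.634
vertex -0.288 1.462 4.202
vertex 1.358 0.527 4.456
endloop
endfacet
facet normal -0.786 0.286 -0.548
outer loop
vertex -0.288 1.462 4.202
vertex 0.022 1.013 3.524
vertex -0.514 0.629 4.092
endloop
endfacet
facet normal -0.194 -0.076 0.978
outer loop
vertex -0.288 1.462 4.202
vertex -0.514 0.629 4.092
vertex 1.358 0.527 4.456
endloop
endfacet
facet normal -0.786 0.286 -0.548
outer loop
vertex -0.514 0.629 4.092
vertex 0.022 1.013 3.524
vertex -0.204 0.18 3.414
endloop
endfacet
facet normal -0.144 -0.854 0.500
outer loop
vertex -0.514 0.629 4.092
vertex -0.204 0.18 3.414
vertex 1.358 0.527 4.456
endloop
endfacet
facet normal -0.786 0.286 -0.548
outer loop
vertex -0.204 0.18 3.414
vertex 0.022 1.013 3.524
vertex 0.332 0.564 2.846
endloop
endfacet
facet normal 0.369 -0.894 -0.256
outer loop
vertex -0.204 0.18 3.414
vertex 0.332 0.564 2.846
vertex 1.358 0.527 4.456
endloop
endfacet
facet normal -0.786 0.286 -0.548
outer loop
vertex 0.332 0.564 2.846
vertex 0.022 1.013 3.524
vertex 0.558 1.397 2.956
endloop
endfacet
facet normal 0.831 -0.155 -0.533
outer loop
vertex 0.332 0.564 2.846
vertex 0.558 1.397 2.956
vertex 1.358 0.527 4.456
endloop
endfacet

endsolid


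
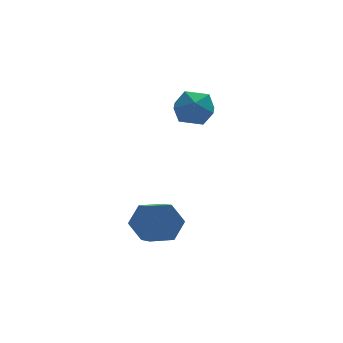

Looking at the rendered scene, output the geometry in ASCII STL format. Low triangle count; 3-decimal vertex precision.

solid 
facet normal 0.018 0.862 -0.507
outer loop
vertex -2.554 -1.604 -0.519
vertex -2.851 -1.267 0.044
vertex -2.134 -1.314 -0.011
endloop
endfacet
facet normal 0.812 -0.308 -0.496
outer loop
vertex -2.554 -1.604 -0.519
vertex -2.134 -1.314 -0.011
vertex -2.572 -2.509 0.013
endloop
endfacet
facet normal 0.813 -0.308 -0.495
outer loop
vertex -2.572 -2.509 0.013
vertex -2.134 -1.314 -0.011
vertex -2.153 -2.219 0.521
endloop
endfacet
facet normal -0.017 -0.862 0.506
outer loop
vertex -2.572 -2.509 0.013
vertex -2.153 -2.219 0.521
vertex -2.869 -2.173 0.576
endloop
endfacet
facet normal 0.018 0.862 -0.506
outer loop
vertex -2.134 -1.314 -0.011
vertex -2.851 -1.267 0.044
vertex -2.431 -0.977 0.553
endloop
endfacet
facet normal 0.911 0.195 0.364
outer loop
vertex -2.134 -1.314 -0.011
vertex -2.431 -0.977 0.553
vertex -2.153 -2.219 0.521
endloop
endfacet
facet normal 0.911 0.194 0.364
outer loop
vertex -2.153 -2.219 0.521
vertex -2.431 -0.977 0.553
vertex -2.45 -1.883 1.084
endloop
endfacet
facet normal -0.017 -0.862 0.506
outer loop
vertex -2.153 -2.219 0.521
vertex -2.45 -1.883 1.084
vertex -2.869 -2.173 0.576
endloop
endfacet
facet normal 0.017 0.863 -0.506
outer loop
vertex -2.431 -0.977 0.553
vertex -2.851 -1.267 0.044
vertex -3.148 -0.931 0.607
endloop
endfacet
facet normal 0.097 0.502 0.860
outer loop
vertex -2.431 -0.977 0.553
vertex -3.148 -0.931 0.607
vertex -2.45 -1.883 1.084
endloop
endfacet
facet normal 0.099 0.503 0.859
outer loop
vertex -2.45 -1.883 1.084
vertex -3.148 -0.931 0.607
vertex -3.166 -1.836 1.139
endloop
endfacet
facet normal -0.018 -0.862 0.507
outer loop
vertex -2.45 -1.883 1.084
vertex -3.166 -1.836 1.139
vertex -2.869 -2.173 0.576
endloop
endfacet
facet normal 0.017 0.862 -0.506
outer loop
vertex -3.148 -0.931 0.607
vertex -2.851 -1.267 0.044
vertex -3.567 -1.221 0.099
endloop
endfacet
facet normal -0.813 0.307 0.495
outer loop
vertex -3.148 -0.931 0.607
vertex -3.567 -1.221 0.099
vertex -3.166 -1.836 1.139
endloop
endfacet
facet normal -0.812 0.308 0.495
outer loop
vertex -3.166 -1.836 1.139
vertex -3.567 -1.221 0.099
vertex -3.586 -2.126 0.631
endloop
endfacet
facet normal -0.018 -0.862 0.507
outer loop
vertex -3.166 -1.836 1.139
vertex -3.586 -2.126 0.631
vertex -2.869 -2.173 0.576
endloop
endfacet
facet normal 0.017 0.862 -0.506
outer loop
vertex -3.567 -1.221 0.099
vertex -2.851 -1.267 0.044
vertex -3.27 -1.557 -0.464
endloop
endfacet
facet normal -0.911 -0.195 -0.364
outer loop
vertex -3.567 -1.221 0.099
vertex -3.27 -1.557 -0.464
vertex -3.586 -2.126 0.631
endloop
endfacet
facet normal -0.911 -0.194 -0.364
outer loop
vertex -3.586 -2.126 0.631
vertex -3.27 -1.557 -0.464
vertex -3.289 -2.463 0.067
endloop
endfacet
facet normal -0.018 -0.862 0.506
outer loop
vertex -3.586 -2.126 0.631
vertex -3.289 -2.463 0.067
vertex -2.869 -2.173 0.576
endloop
endfacet
facet normal 0.018 0.862 -0.507
outer loop
vertex -3.27 -1.557 -0.464
vertex -2.851 -1.267 0.044
vertex -2.554 -1.604 -0.519
endloop
endfacet
facet normal -0.099 -0.502 -0.859
outer loop
vertex -3.27 -1.557 -0.464
vertex -2.554 -1.604 -0.519
vertex -3.289 -2.463 0.067
endloop
endfacet
facet normal -0.097 -0.503 -0.859
outer loop
vertex -3.289 -2.463 0.067
vertex -2.554 -1.604 -0.519
vertex -2.572 -2.509 0.013
endloop
endfacet
facet normal -0.017 -0.863 0.506
outer loop
vertex -3.289 -2.463 0.067
vertex -2.572 -2.509 0.013
vertex -2.869 -2.173 0.576
endloop
endfacet
facet normal -0.001 0.985 -0.170
outer loop
vertex -0.386 2.353 2.253
vertex -0.947 2.439 2.753
vertex -0.227 2.479 2.982
endloop
endfacet
facet normal 0.651 0.711 -0.265
outer loop
vertex -0.386 2.353 2.253
vertex -0.227 2.479 2.982
vertex 0.172 1.968 2.591
endloop
endfacet
facet normal 0.607 0.206 -0.768
outer loop
vertex -0.386 2.353 2.253
vertex 0.172 1.968 2.591
vertex -0.303 1.612 2.12
endloop
endfacet
facet normal -0.071 0.168 -0.983
outer loop
vertex -0.386 2.353 2.253
vertex -0.303 1.612 2.12
vertex -0.994 1.904 2.22
endloop
endfacet
facet normal -0.447 0.651 -0.614
outer loop
vertex -0.386 2.353 2.253
vertex -0.994 1.904 2.22
vertex -0.947 2.439 2.753
endloop
endfacet
facet normal 0.849 0.398 0.347
outer loop
vertex 0.172 1.968 2.591
vertex -0.227 2.479 2.982
vertex -0.046 1.816 3.3
endloop
endfacet
facet normal -0.205 0.843 0.498
outer loop
vertex -0.227 2.479 2.982
vertex -0.947 2.439 2.753
vertex -0.737 2.108 3.4
endloop
endfacet
facet normal -0.928 0.301 -0.221
outer loop
vertex -0.947 2.439 2.753
vertex -0.994 1.904 2.22
vertex -1.212 1.752 2.929
endloop
endfacet
facet normal -0.321 -0.479 -0.817
outer loop
vertex -0.994 1.904 2.22
vertex -0.303 1.612 2.12
vertex -0.813 1.241 2.538
endloop
endfacet
facet normal 0.778 -0.420 -0.467
outer loop
vertex -0.303 1.612 2.12
vertex 0.172 1.968 2.591
vertex -0.093 1.281 2.767
endloop
endfacet
facet normal 0.071 -0.168 0.983
outer loop
vertex -0.654 1.367 3.267
vertex -0.046 1.816 3.3
vertex -0.737 2.108 3.4
endloop
endfacet
facet normal -0.607 -0.206 0.768
outer loop
vertex -0.654 1.367 3.267
vertex -0.737 2.108 3.4
vertex -1.212 1.752 2.929
endloop
endfacet
facet normal -0.651 -0.711 0.265
outer loop
vertex -0.654 1.367 3.267
vertex -1.212 1.752 2.929
vertex -0.813 1.241 2.538
endloop
endfacet
facet normal 0.001 -0.985 0.170
outer loop
vertex -0.654 1.367 3.267
vertex -0.813 1.241 2.538
vertex -0.093 1.281 2.767
endloop
endfacet
facet normal 0.447 -0.651 0.614
outer loop
vertex -0.654 1.367 3.267
vertex -0.093 1.281 2.767
vertex -0.046 1.816 3.3
endloop
endfacet
facet normal 0.321 0.479 0.817
outer loop
vertex -0.737 2.108 3.4
vertex -0.046 1.816 3.3
vertex -0.227 2.479 2.982
endloop
endfacet
facet normal -0.778 0.420 0.467
outer loop
vertex -1.212 1.752 2.929
vertex -0.737 2.108 3.4
vertex -0.947 2.439 2.753
endloop
endfacet
facet normal -0.849 -0.398 -0.347
outer loop
vertex -0.813 1.241 2.538
vertex -1.212 1.752 2.929
vertex -0.994 1.904 2.22
endloop
endfacet
facet normal 0.205 -0.843 -0.498
outer loop
vertex -0.093 1.281 2.767
vertex -0.813 1.241 2.538
vertex -0.303 1.612 2.12
endloop
endfacet
facet normal 0.928 -0.301 0.221
outer loop
vertex -0.046 1.816 3.3
vertex -0.093 1.281 2.767
vertex 0.172 1.968 2.591
endloop
endfacet

endsolid


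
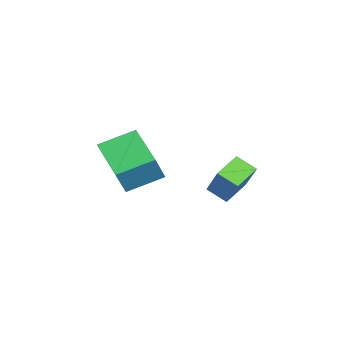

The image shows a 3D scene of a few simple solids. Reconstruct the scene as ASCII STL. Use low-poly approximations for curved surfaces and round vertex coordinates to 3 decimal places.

solid 
facet normal -0.472 0.185 -0.862
outer loop
vertex -3.678 -2.132 3.956
vertex -2.1 -1.174 3.298
vertex -3.139 -3.411 3.387
endloop
endfacet
facet normal -0.805 -0.489 0.336
outer loop
vertex -2.54 -3.646 4.482
vertex -3.678 -2.132 3.956
vertex -3.139 -3.411 3.387
endloop
endfacet
facet normal -0.472 0.185 -0.862
outer loop
vertex -3.139 -3.411 3.387
vertex -2.1 -1.174 3.298
vertex -1.561 -2.454 2.729
endloop
endfacet
facet normal 0.359 -0.853 -0.379
outer loop
vertex -1.561 -2.454 2.729
vertex -2.54 -3.646 4.482
vertex -3.139 -3.411 3.387
endloop
endfacet
facet normal -0.359 0.853 0.380
outer loop
vertex -3.678 -2.132 3.956
vertex -1.501 -1.409 4.393
vertex -2.1 -1.174 3.298
endloop
endfacet
facet normal -0.805 -0.488 0.336
outer loop
vertex -3.079 -2.366 5.051
vertex -3.678 -2.132 3.956
vertex -2.54 -3.646 4.482
endloop
endfacet
facet normal -0.359 0.853 0.379
outer loop
vertex -3.079 -2.366 5.051
vertex -1.501 -1.409 4.393
vertex -3.678 -2.132 3.956
endloop
endfacet
facet normal 0.805 0.488 -0.336
outer loop
vertex -2.1 -1.174 3.298
vertex -1.501 -1.409 4.393
vertex -1.561 -2.454 2.729
endloop
endfacet
facet normal 0.360 -0.853 -0.379
outer loop
vertex -0.962 -2.688 3.824
vertex -2.54 -3.646 4.482
vertex -1.561 -2.454 2.729
endloop
endfacet
facet normal 0.805 0.489 -0.336
outer loop
vertex -1.561 -2.454 2.729
vertex -1.501 -1.409 4.393
vertex -0.962 -2.688 3.824
endloop
endfacet
facet normal 0.472 -0.185 0.862
outer loop
vertex -0.962 -2.688 3.824
vertex -3.079 -2.366 5.051
vertex -2.54 -3.646 4.482
endloop
endfacet
facet normal 0.472 -0.185 0.862
outer loop
vertex -1.501 -1.409 4.393
vertex -3.079 -2.366 5.051
vertex -0.962 -2.688 3.824
endloop
endfacet
facet normal -0.554 -0.304 -0.775
outer loop
vertex -1.321 0.376 3.202
vertex -2.201 0.904 3.624
vertex -1.1 1.094 2.763
endloop
endfacet
facet normal 0.793 -0.476 -0.380
outer loop
vertex -0.219 1.576 3.996
vertex -1.321 0.376 3.202
vertex -1.1 1.094 2.763
endloop
endfacet
facet normal -0.554 -0.302 -0.776
outer loop
vertex -1.1 1.094 2.763
vertex -2.201 0.904 3.624
vertex -1.98 1.623 3.186
endloop
endfacet
facet normal 0.254 0.825 -0.504
outer loop
vertex -1.98 1.623 3.186
vertex -0.219 1.576 3.996
vertex -1.1 1.094 2.763
endloop
endfacet
facet normal -0.254 -0.826 0.504
outer loop
vertex -1.321 0.376 3.202
vertex -1.32 1.386 4.857
vertex -2.201 0.904 3.624
endloop
endfacet
facet normal 0.793 -0.476 -0.381
outer loop
vertex -0.44 0.857 4.434
vertex -1.321 0.376 3.202
vertex -0.219 1.576 3.996
endloop
endfacet
facet normal -0.254 -0.826 0.504
outer loop
vertex -0.44 0.857 4.434
vertex -1.32 1.386 4.857
vertex -1.321 0.376 3.202
endloop
endfacet
facet normal -0.793 0.476 0.381
outer loop
vertex -2.201 0.904 3.624
vertex -1.32 1.386 4.857
vertex -1.98 1.623 3.186
endloop
endfacet
facet normal 0.254 0.826 -0.504
outer loop
vertex -1.099 2.104 4.418
vertex -0.219 1.576 3.996
vertex -1.98 1.623 3.186
endloop
endfacet
facet normal -0.792 0.477 0.381
outer loop
vertex -1.98 1.623 3.186
vertex -1.32 1.386 4.857
vertex -1.099 2.104 4.418
endloop
endfacet
facet normal 0.554 0.303 0.776
outer loop
vertex -1.099 2.104 4.418
vertex -0.44 0.857 4.434
vertex -0.219 1.576 3.996
endloop
endfacet
facet normal 0.555 0.303 0.775
outer loop
vertex -1.32 1.386 4.857
vertex -0.44 0.857 4.434
vertex -1.099 2.104 4.418
endloop
endfacet

endsolid


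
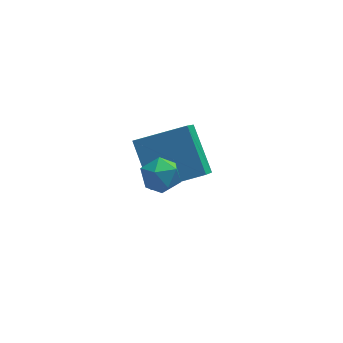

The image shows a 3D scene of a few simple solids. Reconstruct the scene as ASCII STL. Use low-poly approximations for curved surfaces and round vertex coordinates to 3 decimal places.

solid 
facet normal -0.950 0.027 -0.312
outer loop
vertex 1.927 2.364 0.368
vertex 2.328 3.504 -0.756
vertex 2.304 0.985 -0.898
endloop
endfacet
facet normal -0.243 -0.691 0.681
outer loop
vertex 4.052 0.936 -0.324
vertex 1.927 2.364 0.368
vertex 2.304 0.985 -0.898
endloop
endfacet
facet normal -0.950 0.027 -0.312
outer loop
vertex 2.304 0.985 -0.898
vertex 2.328 3.504 -0.756
vertex 2.705 2.125 -2.021
endloop
endfacet
facet normal 0.197 -0.722 -0.663
outer loop
vertex 2.705 2.125 -2.021
vertex 4.052 0.936 -0.324
vertex 2.304 0.985 -0.898
endloop
endfacet
facet normal -0.197 0.723 0.663
outer loop
vertex 1.927 2.364 0.368
vertex 4.076 3.455 -0.182
vertex 2.328 3.504 -0.756
endloop
endfacet
facet normal -0.243 -0.691 0.681
outer loop
vertex 3.675 2.315 0.941
vertex 1.927 2.364 0.368
vertex 4.052 0.936 -0.324
endloop
endfacet
facet normal -0.197 0.722 0.663
outer loop
vertex 3.675 2.315 0.941
vertex 4.076 3.455 -0.182
vertex 1.927 2.364 0.368
endloop
endfacet
facet normal 0.243 0.691 -0.681
outer loop
vertex 2.328 3.504 -0.756
vertex 4.076 3.455 -0.182
vertex 2.705 2.125 -2.021
endloop
endfacet
facet normal 0.197 -0.723 -0.663
outer loop
vertex 4.453 2.076 -1.448
vertex 4.052 0.936 -0.324
vertex 2.705 2.125 -2.021
endloop
endfacet
facet normal 0.243 0.691 -0.681
outer loop
vertex 2.705 2.125 -2.021
vertex 4.076 3.455 -0.182
vertex 4.453 2.076 -1.448
endloop
endfacet
facet normal 0.950 -0.027 0.312
outer loop
vertex 4.453 2.076 -1.448
vertex 3.675 2.315 0.941
vertex 4.052 0.936 -0.324
endloop
endfacet
facet normal 0.950 -0.027 0.312
outer loop
vertex 4.076 3.455 -0.182
vertex 3.675 2.315 0.941
vertex 4.453 2.076 -1.448
endloop
endfacet
facet normal -0.979 0.006 -0.202
outer loop
vertex 1.877 -0.87 1.588
vertex 1.806 -1.478 1.916
vertex 1.737 -0.884 2.268
endloop
endfacet
facet normal -0.729 0.670 -0.136
outer loop
vertex 1.877 -0.87 1.588
vertex 1.737 -0.884 2.268
vertex 2.2 -0.431 2.018
endloop
endfacet
facet normal -0.208 0.758 -0.618
outer loop
vertex 1.877 -0.87 1.588
vertex 2.2 -0.431 2.018
vertex 2.555 -0.746 1.512
endloop
endfacet
facet normal -0.137 0.147 -0.980
outer loop
vertex 1.877 -0.87 1.588
vertex 2.555 -0.746 1.512
vertex 2.312 -1.392 1.449
endloop
endfacet
facet normal -0.613 -0.318 -0.723
outer loop
vertex 1.877 -0.87 1.588
vertex 2.312 -1.392 1.449
vertex 1.806 -1.478 1.916
endloop
endfacet
facet normal -0.442 0.735 0.513
outer loop
vertex 2.2 -0.431 2.018
vertex 1.737 -0.884 2.268
vertex 2.328 -0.768 2.611
endloop
endfacet
facet normal -0.847 -0.340 0.408
outer loop
vertex 1.737 -0.884 2.268
vertex 1.806 -1.478 1.916
vertex 2.085 -1.414 2.548
endloop
endfacet
facet normal -0.255 -0.863 -0.435
outer loop
vertex 1.806 -1.478 1.916
vertex 2.312 -1.392 1.449
vertex 2.44 -1.729 2.042
endloop
endfacet
facet normal 0.515 -0.111 -0.850
outer loop
vertex 2.312 -1.392 1.449
vertex 2.555 -0.746 1.512
vertex 2.903 -1.276 1.792
endloop
endfacet
facet normal 0.400 0.877 -0.265
outer loop
vertex 2.555 -0.746 1.512
vertex 2.2 -0.431 2.018
vertex 2.834 -0.682 2.144
endloop
endfacet
facet normal 0.137 -0.147 0.980
outer loop
vertex 2.763 -1.29 2.472
vertex 2.328 -0.768 2.611
vertex 2.085 -1.414 2.548
endloop
endfacet
facet normal 0.208 -0.758 0.618
outer loop
vertex 2.763 -1.29 2.472
vertex 2.085 -1.414 2.548
vertex 2.44 -1.729 2.042
endloop
endfacet
facet normal 0.729 -0.670 0.136
outer loop
vertex 2.763 -1.29 2.472
vertex 2.44 -1.729 2.042
vertex 2.903 -1.276 1.792
endloop
endfacet
facet normal 0.979 -0.006 0.202
outer loop
vertex 2.763 -1.29 2.472
vertex 2.903 -1.276 1.792
vertex 2.834 -0.682 2.144
endloop
endfacet
facet normal 0.613 0.318 0.723
outer loop
vertex 2.763 -1.29 2.472
vertex 2.834 -0.682 2.144
vertex 2.328 -0.768 2.611
endloop
endfacet
facet normal -0.515 0.111 0.850
outer loop
vertex 2.085 -1.414 2.548
vertex 2.328 -0.768 2.611
vertex 1.737 -0.884 2.268
endloop
endfacet
facet normal -0.400 -0.877 0.265
outer loop
vertex 2.44 -1.729 2.042
vertex 2.085 -1.414 2.548
vertex 1.806 -1.478 1.916
endloop
endfacet
facet normal 0.442 -0.735 -0.513
outer loop
vertex 2.903 -1.276 1.792
vertex 2.44 -1.729 2.042
vertex 2.312 -1.392 1.449
endloop
endfacet
facet normal 0.847 0.340 -0.408
outer loop
vertex 2.834 -0.682 2.144
vertex 2.903 -1.276 1.792
vertex 2.555 -0.746 1.512
endloop
endfacet
facet normal 0.255 0.863 0.435
outer loop
vertex 2.328 -0.768 2.611
vertex 2.834 -0.682 2.144
vertex 2.2 -0.431 2.018
endloop
endfacet

endsolid


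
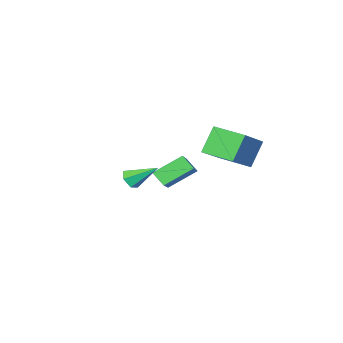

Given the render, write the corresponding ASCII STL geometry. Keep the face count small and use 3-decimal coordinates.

solid 
facet normal -0.537 -0.138 0.832
outer loop
vertex 1.229 2.605 4.905
vertex 0.672 4.046 4.785
vertex -0.282 1.93 3.818
endloop
endfacet
facet normal 0.360 -0.930 0.077
outer loop
vertex 0.508 2.134 2.595
vertex 1.229 2.605 4.905
vertex -0.282 1.93 3.818
endloop
endfacet
facet normal -0.537 -0.138 0.832
outer loop
vertex -0.282 1.93 3.818
vertex 0.672 4.046 4.785
vertex -0.839 3.372 3.698
endloop
endfacet
facet normal -0.763 -0.340 -0.550
outer loop
vertex -0.839 3.372 3.698
vertex 0.508 2.134 2.595
vertex -0.282 1.93 3.818
endloop
endfacet
facet normal 0.763 0.341 0.550
outer loop
vertex 1.229 2.605 4.905
vertex 1.462 4.25 3.562
vertex 0.672 4.046 4.785
endloop
endfacet
facet normal 0.359 -0.930 0.078
outer loop
vertex 2.019 2.808 3.682
vertex 1.229 2.605 4.905
vertex 0.508 2.134 2.595
endloop
endfacet
facet normal 0.763 0.340 0.549
outer loop
vertex 2.019 2.808 3.682
vertex 1.462 4.25 3.562
vertex 1.229 2.605 4.905
endloop
endfacet
facet normal -0.359 0.930 -0.077
outer loop
vertex 0.672 4.046 4.785
vertex 1.462 4.25 3.562
vertex -0.839 3.372 3.698
endloop
endfacet
facet normal -0.763 -0.341 -0.549
outer loop
vertex -0.049 3.575 2.475
vertex 0.508 2.134 2.595
vertex -0.839 3.372 3.698
endloop
endfacet
facet normal -0.359 0.930 -0.078
outer loop
vertex -0.839 3.372 3.698
vertex 1.462 4.25 3.562
vertex -0.049 3.575 2.475
endloop
endfacet
facet normal 0.537 0.138 -0.832
outer loop
vertex -0.049 3.575 2.475
vertex 2.019 2.808 3.682
vertex 0.508 2.134 2.595
endloop
endfacet
facet normal 0.537 0.138 -0.832
outer loop
vertex 1.462 4.25 3.562
vertex 2.019 2.808 3.682
vertex -0.049 3.575 2.475
endloop
endfacet
facet normal -0.797 0.285 0.532
outer loop
vertex -1.138 -2.54 0.161
vertex -0.013 -1.304 1.184
vertex -1.303 -1.905 -0.426
endloop
endfacet
facet normal -0.574 -0.631 -0.522
outer loop
vertex 0.013 -2.376 -1.304
vertex -1.138 -2.54 0.161
vertex -1.303 -1.905 -0.426
endloop
endfacet
facet normal -0.797 0.286 0.532
outer loop
vertex -1.303 -1.905 -0.426
vertex -0.013 -1.304 1.184
vertex -0.177 -0.669 0.597
endloop
endfacet
facet normal -0.186 0.722 -0.667
outer loop
vertex -0.177 -0.669 0.597
vertex 0.013 -2.376 -1.304
vertex -1.303 -1.905 -0.426
endloop
endfacet
facet normal 0.187 -0.722 0.667
outer loop
vertex -1.138 -2.54 0.161
vertex 1.303 -1.775 0.306
vertex -0.013 -1.304 1.184
endloop
endfacet
facet normal -0.574 -0.631 -0.522
outer loop
vertex 0.177 -3.011 -0.717
vertex -1.138 -2.54 0.161
vertex 0.013 -2.376 -1.304
endloop
endfacet
facet normal 0.187 -0.722 0.667
outer loop
vertex 0.177 -3.011 -0.717
vertex 1.303 -1.775 0.306
vertex -1.138 -2.54 0.161
endloop
endfacet
facet normal 0.574 0.631 0.522
outer loop
vertex -0.013 -1.304 1.184
vertex 1.303 -1.775 0.306
vertex -0.177 -0.669 0.597
endloop
endfacet
facet normal -0.187 0.722 -0.667
outer loop
vertex 1.138 -1.14 -0.281
vertex 0.013 -2.376 -1.304
vertex -0.177 -0.669 0.597
endloop
endfacet
facet normal 0.574 0.631 0.521
outer loop
vertex -0.177 -0.669 0.597
vertex 1.303 -1.775 0.306
vertex 1.138 -1.14 -0.281
endloop
endfacet
facet normal 0.797 -0.286 -0.532
outer loop
vertex 1.138 -1.14 -0.281
vertex 0.177 -3.011 -0.717
vertex 0.013 -2.376 -1.304
endloop
endfacet
facet normal 0.797 -0.285 -0.533
outer loop
vertex 1.303 -1.775 0.306
vertex 0.177 -3.011 -0.717
vertex 1.138 -1.14 -0.281
endloop
endfacet
facet normal 0.506 -0.643 -0.575
outer loop
vertex 4.779 1.037 2.162
vertex 4.308 0.872 1.932
vertex 4.589 1.29 1.712
endloop
endfacet
facet normal 0.598 0.780 0.186
outer loop
vertex 4.779 1.037 2.162
vertex 4.589 1.29 1.712
vertex 3.552 1.828 2.788
endloop
endfacet
facet normal 0.506 -0.643 -0.575
outer loop
vertex 4.589 1.29 1.712
vertex 4.308 0.872 1.932
vertex 4.118 1.125 1.482
endloop
endfacet
facet normal -0.063 0.867 -0.494
outer loop
vertex 4.589 1.29 1.712
vertex 4.118 1.125 1.482
vertex 3.552 1.828 2.788
endloop
endfacet
facet normal 0.507 -0.642 -0.575
outer loop
vertex 4.118 1.125 1.482
vertex 4.308 0.872 1.932
vertex 3.836 0.706 1.701
endloop
endfacet
facet normal -0.815 0.284 -0.506
outer loop
vertex 4.118 1.125 1.482
vertex 3.836 0.706 1.701
vertex 3.552 1.828 2.788
endloop
endfacet
facet normal 0.507 -0.642 -0.575
outer loop
vertex 3.836 0.706 1.701
vertex 4.308 0.872 1.932
vertex 4.026 0.453 2.151
endloop
endfacet
facet normal -0.907 -0.389 0.164
outer loop
vertex 3.836 0.706 1.701
vertex 4.026 0.453 2.151
vertex 3.552 1.828 2.788
endloop
endfacet
facet normal 0.506 -0.642 -0.576
outer loop
vertex 4.026 0.453 2.151
vertex 4.308 0.872 1.932
vertex 4.498 0.619 2.381
endloop
endfacet
facet normal -0.244 -0.476 0.845
outer loop
vertex 4.026 0.453 2.151
vertex 4.498 0.619 2.381
vertex 3.552 1.828 2.788
endloop
endfacet
facet normal 0.506 -0.642 -0.576
outer loop
vertex 4.498 0.619 2.381
vertex 4.308 0.872 1.932
vertex 4.779 1.037 2.162
endloop
endfacet
facet normal 0.506 0.108 0.856
outer loop
vertex 4.498 0.619 2.381
vertex 4.779 1.037 2.162
vertex 3.552 1.828 2.788
endloop
endfacet

endsolid


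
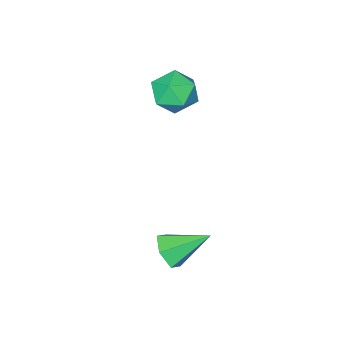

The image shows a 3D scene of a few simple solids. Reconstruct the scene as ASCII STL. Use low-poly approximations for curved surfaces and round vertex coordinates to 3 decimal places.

solid 
facet normal 0.641 -0.548 -0.537
outer loop
vertex 4.114 3.076 -1.277
vertex 3.668 2.405 -1.125
vertex 3.507 2.864 -1.785
endloop
endfacet
facet normal -0.052 0.942 -0.331
outer loop
vertex 4.114 3.076 -1.277
vertex 3.507 2.864 -1.785
vertex 2.532 3.375 -0.175
endloop
endfacet
facet normal 0.642 -0.547 -0.537
outer loop
vertex 3.507 2.864 -1.785
vertex 3.668 2.405 -1.125
vertex 3.061 2.193 -1.634
endloop
endfacet
facet normal -0.740 0.365 -0.564
outer loop
vertex 3.507 2.864 -1.785
vertex 3.061 2.193 -1.634
vertex 2.532 3.375 -0.175
endloop
endfacet
facet normal 0.642 -0.548 -0.537
outer loop
vertex 3.061 2.193 -1.634
vertex 3.668 2.405 -1.125
vertex 3.222 1.734 -0.973
endloop
endfacet
facet normal -0.927 -0.373 -0.034
outer loop
vertex 3.061 2.193 -1.634
vertex 3.222 1.734 -0.973
vertex 2.532 3.375 -0.175
endloop
endfacet
facet normal 0.641 -0.548 -0.537
outer loop
vertex 3.222 1.734 -0.973
vertex 3.668 2.405 -1.125
vertex 3.829 1.946 -0.465
endloop
endfacet
facet normal -0.425 -0.534 0.731
outer loop
vertex 3.222 1.734 -0.973
vertex 3.829 1.946 -0.465
vertex 2.532 3.375 -0.175
endloop
endfacet
facet normal 0.642 -0.547 -0.537
outer loop
vertex 3.829 1.946 -0.465
vertex 3.668 2.405 -1.125
vertex 4.275 2.617 -0.616
endloop
endfacet
facet normal 0.262 0.043 0.964
outer loop
vertex 3.829 1.946 -0.465
vertex 4.275 2.617 -0.616
vertex 2.532 3.375 -0.175
endloop
endfacet
facet normal 0.642 -0.548 -0.537
outer loop
vertex 4.275 2.617 -0.616
vertex 3.668 2.405 -1.125
vertex 4.114 3.076 -1.277
endloop
endfacet
facet normal 0.449 0.781 0.433
outer loop
vertex 4.275 2.617 -0.616
vertex 4.114 3.076 -1.277
vertex 2.532 3.375 -0.175
endloop
endfacet
facet normal -0.700 -0.590 0.404
outer loop
vertex -0.749 -1.457 3.568
vertex -0.133 -2.274 3.442
vertex -0.091 -1.727 4.314
endloop
endfacet
facet normal -0.736 0.069 0.674
outer loop
vertex -0.749 -1.457 3.568
vertex -0.091 -1.727 4.314
vertex -0.218 -0.733 4.073
endloop
endfacet
facet normal -0.841 0.524 0.133
outer loop
vertex -0.749 -1.457 3.568
vertex -0.218 -0.733 4.073
vertex -0.338 -0.666 3.052
endloop
endfacet
facet normal -0.870 0.145 -0.471
outer loop
vertex -0.749 -1.457 3.568
vertex -0.338 -0.666 3.052
vertex -0.286 -1.618 2.662
endloop
endfacet
facet normal -0.783 -0.543 -0.303
outer loop
vertex -0.749 -1.457 3.568
vertex -0.286 -1.618 2.662
vertex -0.133 -2.274 3.442
endloop
endfacet
facet normal -0.103 0.222 0.970
outer loop
vertex -0.218 -0.733 4.073
vertex -0.091 -1.727 4.314
vertex 0.726 -1.102 4.258
endloop
endfacet
facet normal -0.045 -0.845 0.532
outer loop
vertex -0.091 -1.727 4.314
vertex -0.133 -2.274 3.442
vertex 0.778 -2.054 3.868
endloop
endfacet
facet normal -0.181 -0.770 -0.612
outer loop
vertex -0.133 -2.274 3.442
vertex -0.286 -1.618 2.662
vertex 0.658 -1.987 2.847
endloop
endfacet
facet normal -0.323 0.344 -0.882
outer loop
vertex -0.286 -1.618 2.662
vertex -0.338 -0.666 3.052
vertex 0.531 -0.993 2.606
endloop
endfacet
facet normal -0.276 0.957 0.095
outer loop
vertex -0.338 -0.666 3.052
vertex -0.218 -0.733 4.073
vertex 0.573 -0.446 3.478
endloop
endfacet
facet normal 0.870 -0.145 0.471
outer loop
vertex 1.189 -1.263 3.352
vertex 0.726 -1.102 4.258
vertex 0.778 -2.054 3.868
endloop
endfacet
facet normal 0.841 -0.524 -0.133
outer loop
vertex 1.189 -1.263 3.352
vertex 0.778 -2.054 3.868
vertex 0.658 -1.987 2.847
endloop
endfacet
facet normal 0.736 -0.069 -0.674
outer loop
vertex 1.189 -1.263 3.352
vertex 0.658 -1.987 2.847
vertex 0.531 -0.993 2.606
endloop
endfacet
facet normal 0.700 0.590 -0.404
outer loop
vertex 1.189 -1.263 3.352
vertex 0.531 -0.993 2.606
vertex 0.573 -0.446 3.478
endloop
endfacet
facet normal 0.783 0.543 0.303
outer loop
vertex 1.189 -1.263 3.352
vertex 0.573 -0.446 3.478
vertex 0.726 -1.102 4.258
endloop
endfacet
facet normal 0.323 -0.344 0.882
outer loop
vertex 0.778 -2.054 3.868
vertex 0.726 -1.102 4.258
vertex -0.091 -1.727 4.314
endloop
endfacet
facet normal 0.276 -0.957 -0.095
outer loop
vertex 0.658 -1.987 2.847
vertex 0.778 -2.054 3.868
vertex -0.133 -2.274 3.442
endloop
endfacet
facet normal 0.103 -0.222 -0.970
outer loop
vertex 0.531 -0.993 2.606
vertex 0.658 -1.987 2.847
vertex -0.286 -1.618 2.662
endloop
endfacet
facet normal 0.045 0.845 -0.532
outer loop
vertex 0.573 -0.446 3.478
vertex 0.531 -0.993 2.606
vertex -0.338 -0.666 3.052
endloop
endfacet
facet normal 0.181 0.770 0.612
outer loop
vertex 0.726 -1.102 4.258
vertex 0.573 -0.446 3.478
vertex -0.218 -0.733 4.073
endloop
endfacet

endsolid


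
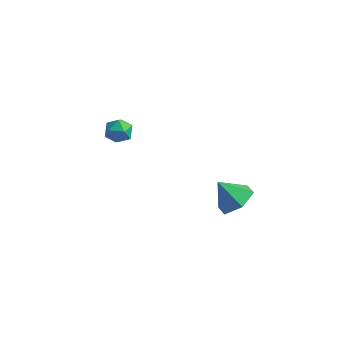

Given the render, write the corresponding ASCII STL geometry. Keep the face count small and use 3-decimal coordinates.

solid 
facet normal 0.641 0.038 -0.767
outer loop
vertex 3.017 0.195 -3.5
vertex 2.384 -0.057 -4.041
vertex 2.515 0.789 -3.89
endloop
endfacet
facet normal 0.089 0.598 0.796
outer loop
vertex 3.017 0.195 -3.5
vertex 2.515 0.789 -3.89
vertex 1.616 -0.103 -3.119
endloop
endfacet
facet normal 0.640 0.038 -0.768
outer loop
vertex 2.515 0.789 -3.89
vertex 2.384 -0.057 -4.041
vertex 1.882 0.537 -4.43
endloop
endfacet
facet normal -0.548 0.790 0.274
outer loop
vertex 2.515 0.789 -3.89
vertex 1.882 0.537 -4.43
vertex 1.616 -0.103 -3.119
endloop
endfacet
facet normal 0.639 0.037 -0.768
outer loop
vertex 1.882 0.537 -4.43
vertex 2.384 -0.057 -4.041
vertex 1.75 -0.31 -4.581
endloop
endfacet
facet normal -0.978 0.173 -0.114
outer loop
vertex 1.882 0.537 -4.43
vertex 1.75 -0.31 -4.581
vertex 1.616 -0.103 -3.119
endloop
endfacet
facet normal 0.639 0.037 -0.768
outer loop
vertex 1.75 -0.31 -4.581
vertex 2.384 -0.057 -4.041
vertex 2.252 -0.904 -4.192
endloop
endfacet
facet normal -0.770 -0.638 0.020
outer loop
vertex 1.75 -0.31 -4.581
vertex 2.252 -0.904 -4.192
vertex 1.616 -0.103 -3.119
endloop
endfacet
facet normal 0.640 0.037 -0.767
outer loop
vertex 2.252 -0.904 -4.192
vertex 2.384 -0.057 -4.041
vertex 2.886 -0.652 -3.651
endloop
endfacet
facet normal -0.132 -0.830 0.542
outer loop
vertex 2.252 -0.904 -4.192
vertex 2.886 -0.652 -3.651
vertex 1.616 -0.103 -3.119
endloop
endfacet
facet normal 0.641 0.038 -0.767
outer loop
vertex 2.886 -0.652 -3.651
vertex 2.384 -0.057 -4.041
vertex 3.017 0.195 -3.5
endloop
endfacet
facet normal 0.298 -0.212 0.931
outer loop
vertex 2.886 -0.652 -3.651
vertex 3.017 0.195 -3.5
vertex 1.616 -0.103 -3.119
endloop
endfacet
facet normal -0.759 0.651 -0.024
outer loop
vertex -3.399 0.977 -2.919
vertex -3.575 0.794 -2.33
vertex -3.159 1.276 -2.405
endloop
endfacet
facet normal -0.210 0.885 -0.416
outer loop
vertex -3.399 0.977 -2.919
vertex -3.159 1.276 -2.405
vertex -2.778 1.133 -2.901
endloop
endfacet
facet normal -0.072 0.394 -0.916
outer loop
vertex -3.399 0.977 -2.919
vertex -2.778 1.133 -2.901
vertex -2.959 0.563 -3.132
endloop
endfacet
facet normal -0.536 -0.142 -0.832
outer loop
vertex -3.399 0.977 -2.919
vertex -2.959 0.563 -3.132
vertex -3.451 0.353 -2.779
endloop
endfacet
facet normal -0.959 0.017 -0.281
outer loop
vertex -3.399 0.977 -2.919
vertex -3.451 0.353 -2.779
vertex -3.575 0.794 -2.33
endloop
endfacet
facet normal 0.361 0.933 0.008
outer loop
vertex -2.778 1.133 -2.901
vertex -3.159 1.276 -2.405
vertex -2.569 1.047 -2.301
endloop
endfacet
facet normal -0.526 0.554 0.645
outer loop
vertex -3.159 1.276 -2.405
vertex -3.575 0.794 -2.33
vertex -3.061 0.837 -1.948
endloop
endfacet
facet normal -0.851 -0.472 0.229
outer loop
vertex -3.575 0.794 -2.33
vertex -3.451 0.353 -2.779
vertex -3.242 0.267 -2.179
endloop
endfacet
facet normal -0.166 -0.729 -0.664
outer loop
vertex -3.451 0.353 -2.779
vertex -2.959 0.563 -3.132
vertex -2.861 0.124 -2.675
endloop
endfacet
facet normal 0.583 0.139 -0.800
outer loop
vertex -2.959 0.563 -3.132
vertex -2.778 1.133 -2.901
vertex -2.445 0.606 -2.75
endloop
endfacet
facet normal 0.536 0.142 0.832
outer loop
vertex -2.621 0.423 -2.161
vertex -2.569 1.047 -2.301
vertex -3.061 0.837 -1.948
endloop
endfacet
facet normal 0.072 -0.394 0.916
outer loop
vertex -2.621 0.423 -2.161
vertex -3.061 0.837 -1.948
vertex -3.242 0.267 -2.179
endloop
endfacet
facet normal 0.210 -0.885 0.416
outer loop
vertex -2.621 0.423 -2.161
vertex -3.242 0.267 -2.179
vertex -2.861 0.124 -2.675
endloop
endfacet
facet normal 0.759 -0.651 0.024
outer loop
vertex -2.621 0.423 -2.161
vertex -2.861 0.124 -2.675
vertex -2.445 0.606 -2.75
endloop
endfacet
facet normal 0.959 -0.017 0.281
outer loop
vertex -2.621 0.423 -2.161
vertex -2.445 0.606 -2.75
vertex -2.569 1.047 -2.301
endloop
endfacet
facet normal 0.166 0.729 0.664
outer loop
vertex -3.061 0.837 -1.948
vertex -2.569 1.047 -2.301
vertex -3.159 1.276 -2.405
endloop
endfacet
facet normal -0.583 -0.139 0.800
outer loop
vertex -3.242 0.267 -2.179
vertex -3.061 0.837 -1.948
vertex -3.575 0.794 -2.33
endloop
endfacet
facet normal -0.361 -0.933 -0.008
outer loop
vertex -2.861 0.124 -2.675
vertex -3.242 0.267 -2.179
vertex -3.451 0.353 -2.779
endloop
endfacet
facet normal 0.526 -0.554 -0.645
outer loop
vertex -2.445 0.606 -2.75
vertex -2.861 0.124 -2.675
vertex -2.959 0.563 -3.132
endloop
endfacet
facet normal 0.851 0.472 -0.229
outer loop
vertex -2.569 1.047 -2.301
vertex -2.445 0.606 -2.75
vertex -2.778 1.133 -2.901
endloop
endfacet

endsolid
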